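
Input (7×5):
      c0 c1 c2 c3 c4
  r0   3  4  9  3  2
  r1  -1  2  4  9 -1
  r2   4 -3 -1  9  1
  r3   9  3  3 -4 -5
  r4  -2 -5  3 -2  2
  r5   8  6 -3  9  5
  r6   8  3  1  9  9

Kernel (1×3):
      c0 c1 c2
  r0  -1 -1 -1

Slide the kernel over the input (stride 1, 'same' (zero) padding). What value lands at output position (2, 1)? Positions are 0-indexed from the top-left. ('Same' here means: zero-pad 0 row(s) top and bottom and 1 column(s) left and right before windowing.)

The receptive field on the zero-padded input at this output position is [4 -3 -1]. Elementwise product with the kernel and sum: 4·-1 + -3·-1 + -1·-1.

0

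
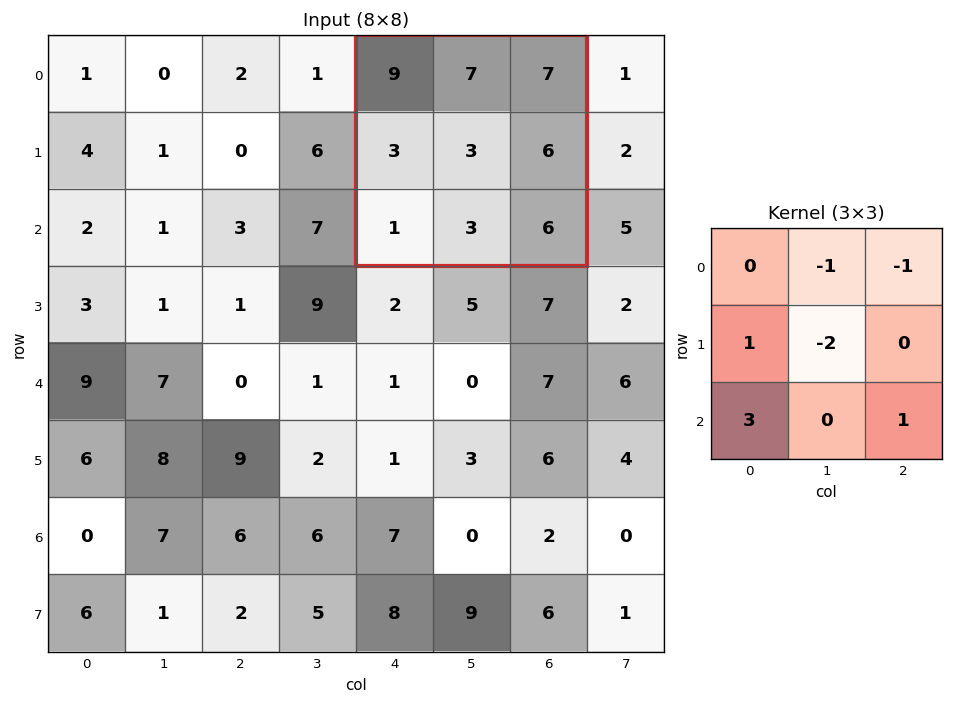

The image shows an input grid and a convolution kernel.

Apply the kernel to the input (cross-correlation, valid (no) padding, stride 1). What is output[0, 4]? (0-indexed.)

The receptive field on the input at this output position is [9 7 7 / 3 3 6 / 1 3 6]. Elementwise product with the kernel and sum: 7·-1 + 7·-1 + 3·1 + 3·-2 + 1·3 + 6·1.

-8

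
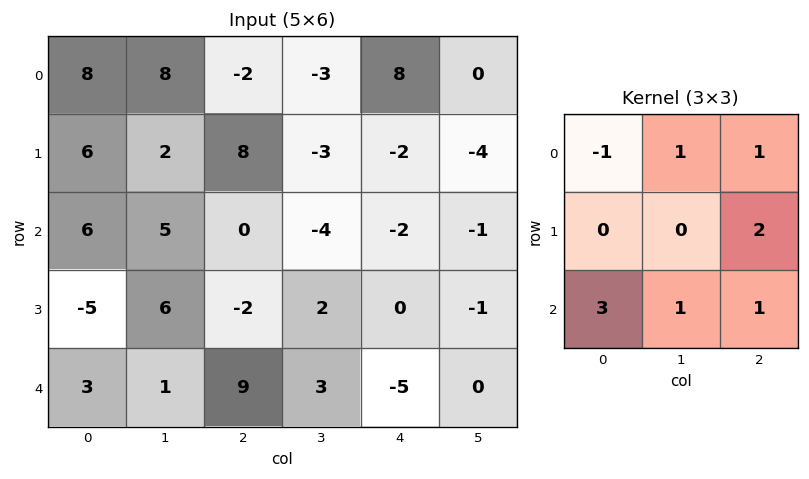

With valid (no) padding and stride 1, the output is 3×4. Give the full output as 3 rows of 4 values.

37 -8 -3 -12
-7 13 -21 0
14 10 19 3

Output[0,0]: The receptive field on the input at this output position is [8 8 -2 / 6 2 8 / 6 5 0]. Elementwise product with the kernel and sum: 8·-1 + 8·1 + -2·1 + 8·2 + 6·3 + 5·1 + 0·1.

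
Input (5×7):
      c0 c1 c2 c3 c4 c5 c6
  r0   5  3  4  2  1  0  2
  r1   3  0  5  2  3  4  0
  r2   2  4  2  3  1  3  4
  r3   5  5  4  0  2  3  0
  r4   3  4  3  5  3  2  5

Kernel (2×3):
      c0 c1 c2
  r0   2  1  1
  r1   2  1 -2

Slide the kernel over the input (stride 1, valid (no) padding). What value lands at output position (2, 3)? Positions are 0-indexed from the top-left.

6

The receptive field on the input at this output position is [3 1 3 / 0 2 3]. Elementwise product with the kernel and sum: 3·2 + 1·1 + 3·1 + 0·2 + 2·1 + 3·-2.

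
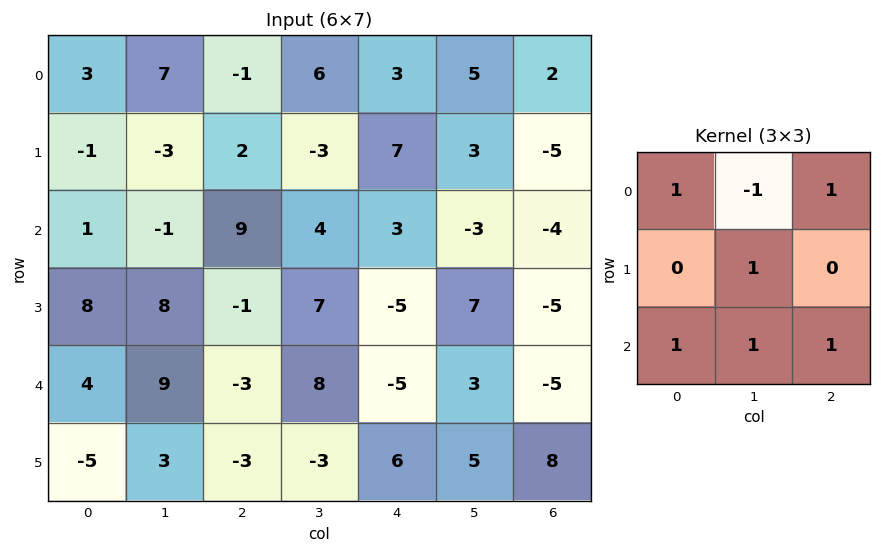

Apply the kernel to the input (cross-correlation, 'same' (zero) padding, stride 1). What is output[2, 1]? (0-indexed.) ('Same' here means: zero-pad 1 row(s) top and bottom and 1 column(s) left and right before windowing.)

18

The receptive field on the zero-padded input at this output position is [-1 -3 2 / 1 -1 9 / 8 8 -1]. Elementwise product with the kernel and sum: -1·1 + -3·-1 + 2·1 + -1·1 + 8·1 + 8·1 + -1·1.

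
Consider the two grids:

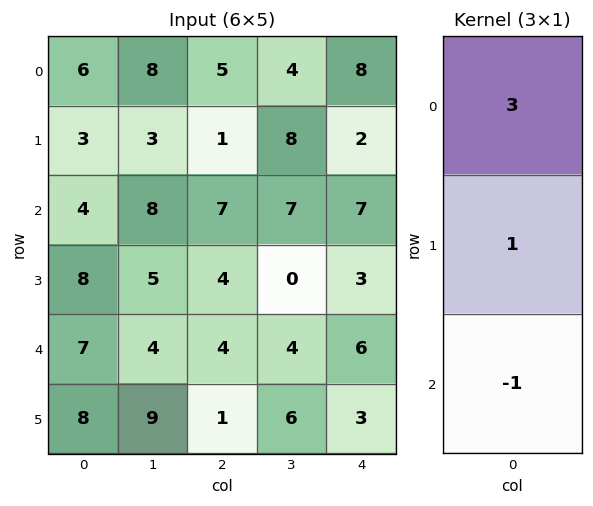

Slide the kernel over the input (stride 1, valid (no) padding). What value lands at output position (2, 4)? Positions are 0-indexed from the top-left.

The receptive field on the input at this output position is [7 / 3 / 6]. Elementwise product with the kernel and sum: 7·3 + 3·1 + 6·-1.

18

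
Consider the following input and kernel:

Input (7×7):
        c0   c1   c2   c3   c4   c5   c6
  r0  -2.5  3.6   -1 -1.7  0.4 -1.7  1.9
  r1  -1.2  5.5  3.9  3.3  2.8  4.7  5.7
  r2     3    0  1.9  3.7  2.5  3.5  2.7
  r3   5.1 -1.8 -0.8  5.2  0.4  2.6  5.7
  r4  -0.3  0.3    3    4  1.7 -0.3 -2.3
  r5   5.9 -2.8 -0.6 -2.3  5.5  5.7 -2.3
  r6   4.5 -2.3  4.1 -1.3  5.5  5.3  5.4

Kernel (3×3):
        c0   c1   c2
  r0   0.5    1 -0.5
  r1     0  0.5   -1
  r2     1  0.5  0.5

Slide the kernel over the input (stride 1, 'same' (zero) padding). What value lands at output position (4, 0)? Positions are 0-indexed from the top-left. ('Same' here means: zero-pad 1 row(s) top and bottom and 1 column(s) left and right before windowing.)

7.1

The receptive field on the zero-padded input at this output position is [0 5.1 -1.8 / 0 -0.3 0.3 / 0 5.9 -2.8]. Elementwise product with the kernel and sum: 0·0.5 + 5.1·1 + -1.8·-0.5 + -0.3·0.5 + 0.3·-1 + 0·1 + 5.9·0.5 + -2.8·0.5.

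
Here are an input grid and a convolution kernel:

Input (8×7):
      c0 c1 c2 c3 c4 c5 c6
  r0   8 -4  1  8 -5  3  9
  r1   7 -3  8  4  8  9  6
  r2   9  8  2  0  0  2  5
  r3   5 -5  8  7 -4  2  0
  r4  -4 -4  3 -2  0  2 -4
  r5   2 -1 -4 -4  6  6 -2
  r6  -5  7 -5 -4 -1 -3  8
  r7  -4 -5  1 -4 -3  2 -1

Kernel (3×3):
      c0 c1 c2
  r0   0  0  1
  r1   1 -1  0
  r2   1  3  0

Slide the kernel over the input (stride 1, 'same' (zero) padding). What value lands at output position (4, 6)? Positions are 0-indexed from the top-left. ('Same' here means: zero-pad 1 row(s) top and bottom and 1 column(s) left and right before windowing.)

6

The receptive field on the zero-padded input at this output position is [2 0 0 / 2 -4 0 / 6 -2 0]. Elementwise product with the kernel and sum: 0·1 + 2·1 + -4·-1 + 6·1 + -2·3.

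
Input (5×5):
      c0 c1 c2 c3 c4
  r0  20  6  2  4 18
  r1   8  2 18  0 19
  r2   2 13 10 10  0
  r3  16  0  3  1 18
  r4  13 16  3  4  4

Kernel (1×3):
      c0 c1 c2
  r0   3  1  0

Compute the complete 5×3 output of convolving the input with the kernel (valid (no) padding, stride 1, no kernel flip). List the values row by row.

66 20 10
26 24 54
19 49 40
48 3 10
55 51 13

Output[0,0]: The receptive field on the input at this output position is [20 6 2]. Elementwise product with the kernel and sum: 20·3 + 6·1.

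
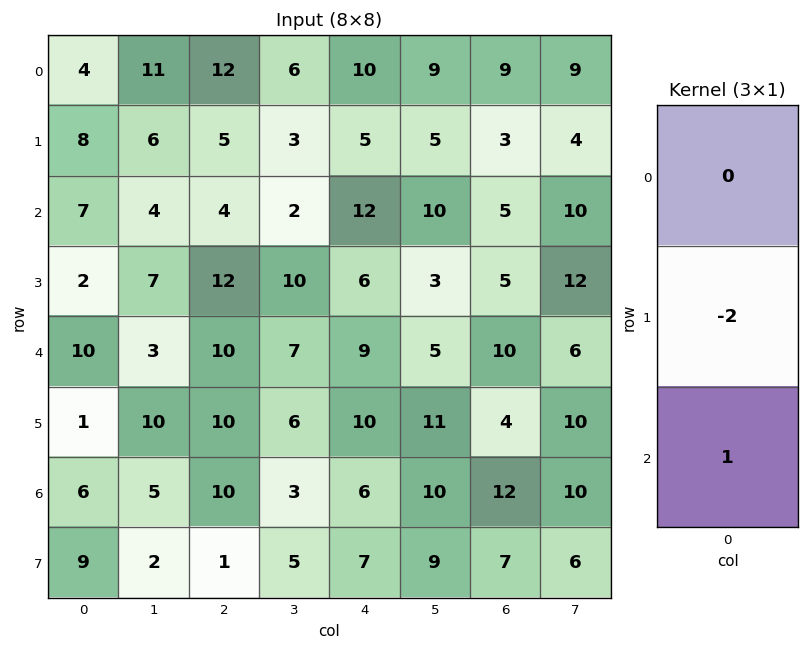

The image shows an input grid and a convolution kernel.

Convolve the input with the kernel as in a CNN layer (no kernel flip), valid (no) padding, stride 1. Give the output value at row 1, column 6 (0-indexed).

-5

The receptive field on the input at this output position is [3 / 5 / 5]. Elementwise product with the kernel and sum: 5·-2 + 5·1.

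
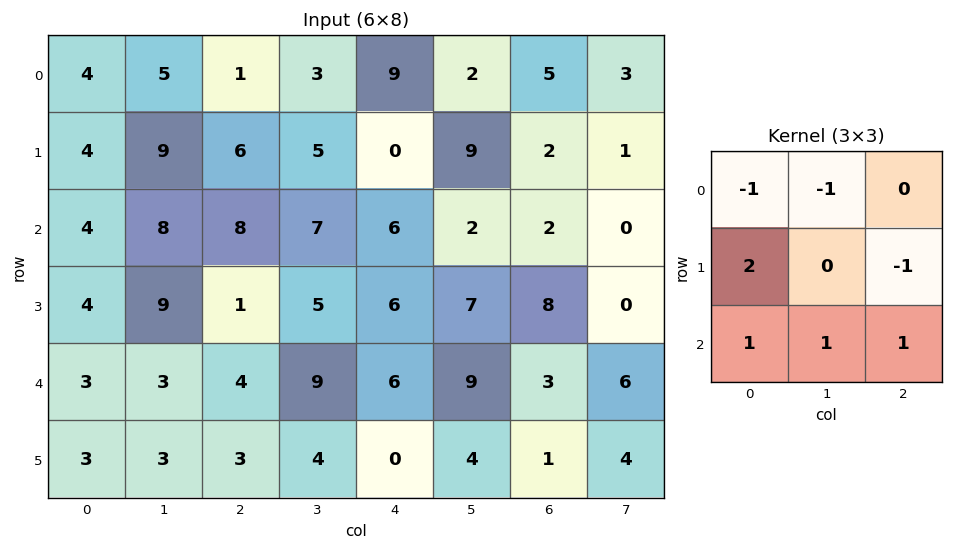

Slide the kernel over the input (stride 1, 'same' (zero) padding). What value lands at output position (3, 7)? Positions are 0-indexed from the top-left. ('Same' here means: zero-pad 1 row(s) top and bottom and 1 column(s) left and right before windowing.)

The receptive field on the zero-padded input at this output position is [2 0 0 / 8 0 0 / 3 6 0]. Elementwise product with the kernel and sum: 2·-1 + 0·-1 + 8·2 + 0·-1 + 3·1 + 6·1 + 0·1.

23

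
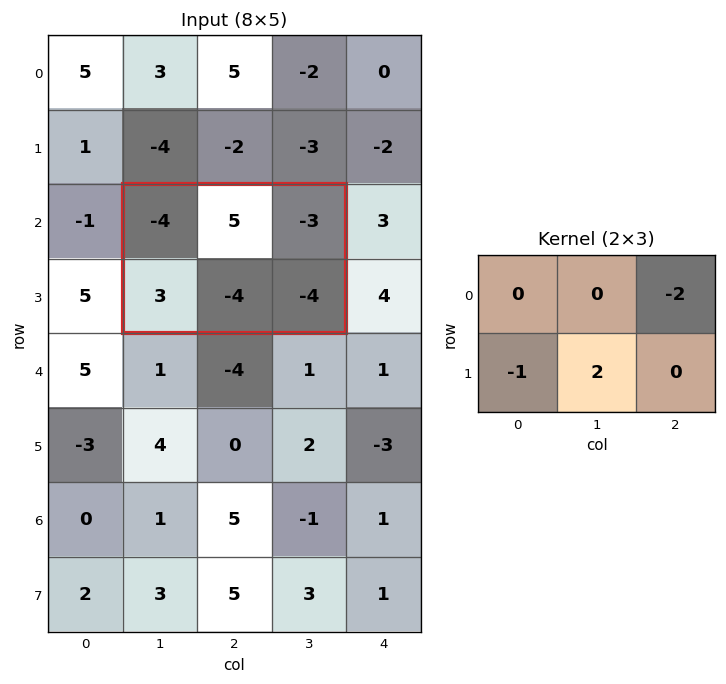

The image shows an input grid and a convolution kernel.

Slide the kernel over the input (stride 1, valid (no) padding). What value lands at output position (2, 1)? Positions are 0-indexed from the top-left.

-5

The receptive field on the input at this output position is [-4 5 -3 / 3 -4 -4]. Elementwise product with the kernel and sum: -3·-2 + 3·-1 + -4·2.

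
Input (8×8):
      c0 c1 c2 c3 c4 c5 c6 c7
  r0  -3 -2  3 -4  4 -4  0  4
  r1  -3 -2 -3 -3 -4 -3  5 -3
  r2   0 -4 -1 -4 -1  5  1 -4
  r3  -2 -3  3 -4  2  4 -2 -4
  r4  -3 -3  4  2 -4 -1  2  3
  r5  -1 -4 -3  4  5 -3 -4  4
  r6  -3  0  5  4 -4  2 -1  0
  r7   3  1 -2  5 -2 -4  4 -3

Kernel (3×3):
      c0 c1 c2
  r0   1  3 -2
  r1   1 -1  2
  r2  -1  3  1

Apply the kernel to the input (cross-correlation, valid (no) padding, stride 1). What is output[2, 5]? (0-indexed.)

The receptive field on the input at this output position is [5 1 -4 / 4 -2 -4 / -1 2 3]. Elementwise product with the kernel and sum: 5·1 + 1·3 + -4·-2 + 4·1 + -2·-1 + -4·2 + -1·-1 + 2·3 + 3·1.

24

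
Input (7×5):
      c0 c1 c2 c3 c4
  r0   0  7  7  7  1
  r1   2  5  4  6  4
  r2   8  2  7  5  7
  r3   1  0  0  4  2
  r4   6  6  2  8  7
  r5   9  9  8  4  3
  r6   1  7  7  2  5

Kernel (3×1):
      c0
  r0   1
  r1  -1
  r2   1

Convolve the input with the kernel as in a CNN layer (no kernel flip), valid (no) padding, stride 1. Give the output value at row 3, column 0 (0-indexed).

The receptive field on the input at this output position is [1 / 6 / 9]. Elementwise product with the kernel and sum: 1·1 + 6·-1 + 9·1.

4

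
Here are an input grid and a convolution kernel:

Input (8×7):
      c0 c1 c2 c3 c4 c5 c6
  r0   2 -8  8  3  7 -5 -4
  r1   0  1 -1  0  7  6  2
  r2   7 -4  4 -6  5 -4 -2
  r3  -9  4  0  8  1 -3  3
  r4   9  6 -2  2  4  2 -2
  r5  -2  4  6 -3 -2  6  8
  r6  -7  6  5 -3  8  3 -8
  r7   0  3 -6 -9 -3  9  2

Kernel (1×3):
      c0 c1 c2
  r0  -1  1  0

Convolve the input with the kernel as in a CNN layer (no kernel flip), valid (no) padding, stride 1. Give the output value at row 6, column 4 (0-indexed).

-5

The receptive field on the input at this output position is [8 3 -8]. Elementwise product with the kernel and sum: 8·-1 + 3·1.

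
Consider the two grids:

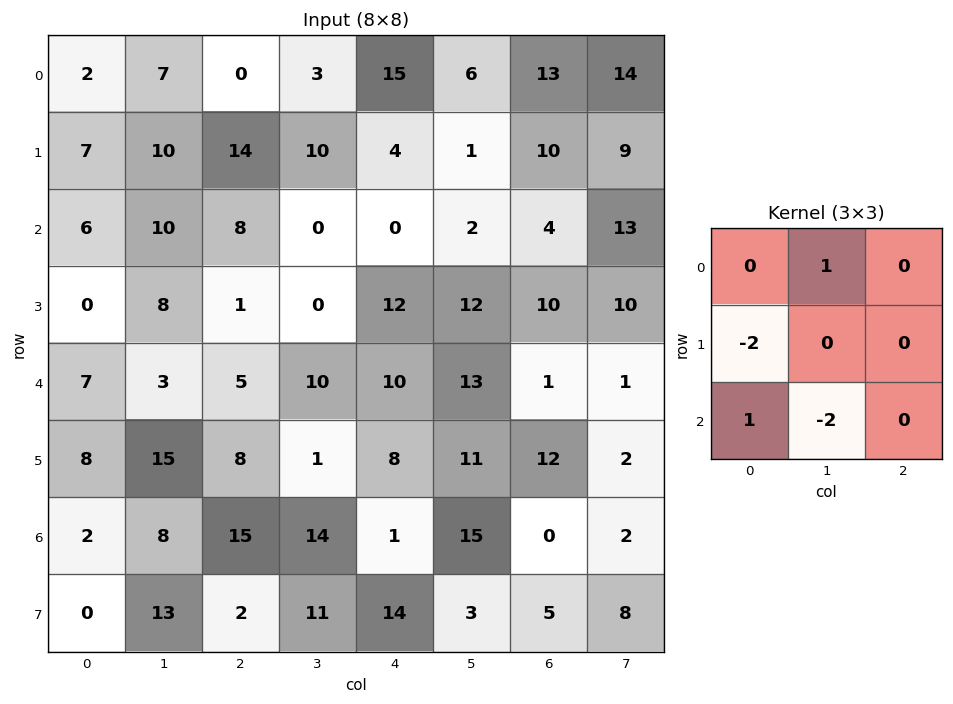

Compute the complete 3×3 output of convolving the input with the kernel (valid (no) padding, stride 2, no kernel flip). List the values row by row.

-21 -17 -6
11 -17 -38
-27 -19 -32

Output[0,0]: The receptive field on the input at this output position is [2 7 0 / 7 10 14 / 6 10 8]. Elementwise product with the kernel and sum: 7·1 + 7·-2 + 6·1 + 10·-2.
Output[0,1]: The receptive field on the input at this output position is [0 3 15 / 14 10 4 / 8 0 0]. Elementwise product with the kernel and sum: 3·1 + 14·-2 + 8·1 + 0·-2.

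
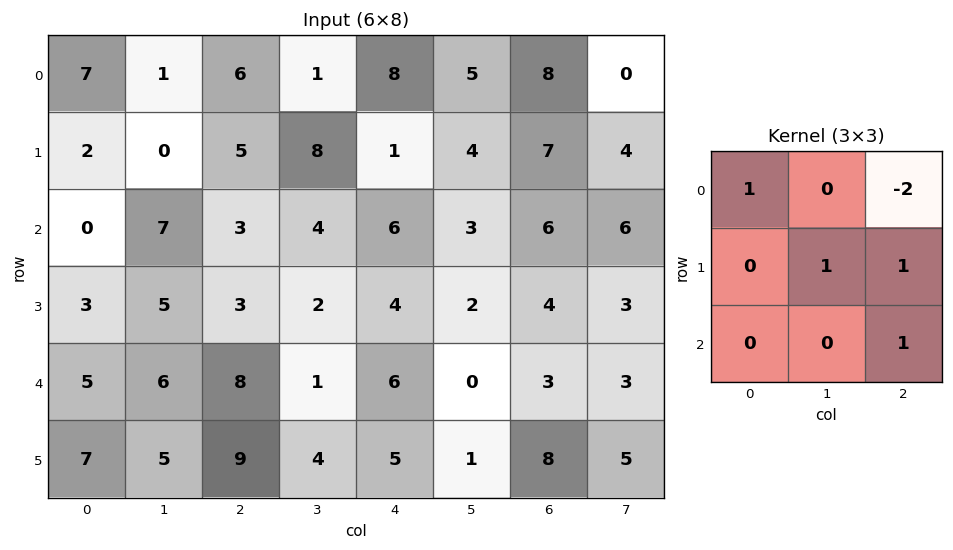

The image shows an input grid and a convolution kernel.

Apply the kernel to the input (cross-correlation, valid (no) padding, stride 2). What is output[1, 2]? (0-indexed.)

3

The receptive field on the input at this output position is [6 3 6 / 4 2 4 / 6 0 3]. Elementwise product with the kernel and sum: 6·1 + 6·-2 + 2·1 + 4·1 + 3·1.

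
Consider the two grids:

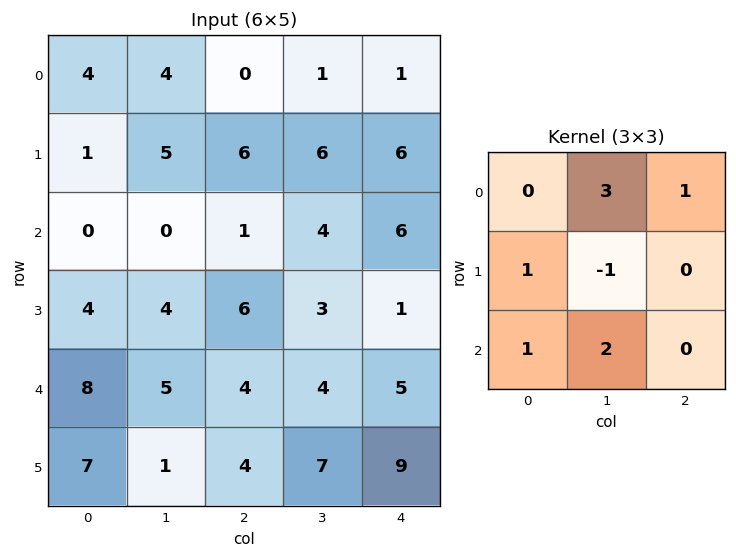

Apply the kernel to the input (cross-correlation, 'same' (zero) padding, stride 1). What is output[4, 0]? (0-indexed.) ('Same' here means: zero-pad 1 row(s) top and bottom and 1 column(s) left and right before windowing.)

22

The receptive field on the zero-padded input at this output position is [0 4 4 / 0 8 5 / 0 7 1]. Elementwise product with the kernel and sum: 4·3 + 4·1 + 0·1 + 8·-1 + 0·1 + 7·2.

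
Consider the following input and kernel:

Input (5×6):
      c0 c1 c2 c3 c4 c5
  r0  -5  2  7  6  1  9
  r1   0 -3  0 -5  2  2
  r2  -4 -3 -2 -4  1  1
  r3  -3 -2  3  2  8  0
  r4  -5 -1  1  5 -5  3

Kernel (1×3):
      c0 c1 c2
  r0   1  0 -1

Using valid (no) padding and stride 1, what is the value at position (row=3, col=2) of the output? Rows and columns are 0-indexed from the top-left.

The receptive field on the input at this output position is [3 2 8]. Elementwise product with the kernel and sum: 3·1 + 8·-1.

-5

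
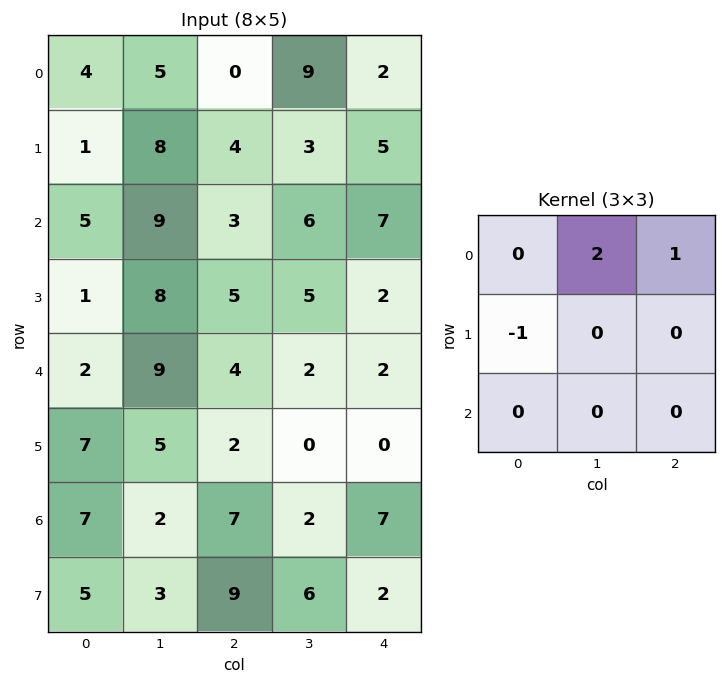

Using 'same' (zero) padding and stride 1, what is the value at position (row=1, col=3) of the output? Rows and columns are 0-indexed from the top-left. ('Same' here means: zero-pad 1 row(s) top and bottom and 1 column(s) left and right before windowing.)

16

The receptive field on the zero-padded input at this output position is [0 9 2 / 4 3 5 / 3 6 7]. Elementwise product with the kernel and sum: 9·2 + 2·1 + 4·-1.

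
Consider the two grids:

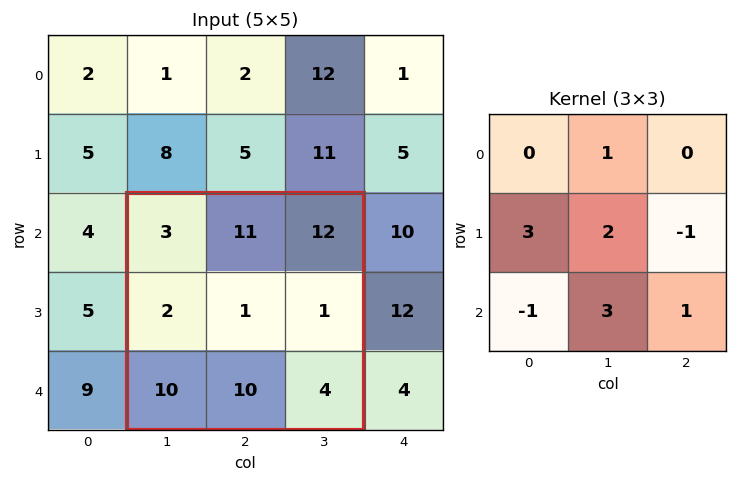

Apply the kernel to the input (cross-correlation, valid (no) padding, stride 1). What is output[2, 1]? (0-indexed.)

The receptive field on the input at this output position is [3 11 12 / 2 1 1 / 10 10 4]. Elementwise product with the kernel and sum: 11·1 + 2·3 + 1·2 + 1·-1 + 10·-1 + 10·3 + 4·1.

42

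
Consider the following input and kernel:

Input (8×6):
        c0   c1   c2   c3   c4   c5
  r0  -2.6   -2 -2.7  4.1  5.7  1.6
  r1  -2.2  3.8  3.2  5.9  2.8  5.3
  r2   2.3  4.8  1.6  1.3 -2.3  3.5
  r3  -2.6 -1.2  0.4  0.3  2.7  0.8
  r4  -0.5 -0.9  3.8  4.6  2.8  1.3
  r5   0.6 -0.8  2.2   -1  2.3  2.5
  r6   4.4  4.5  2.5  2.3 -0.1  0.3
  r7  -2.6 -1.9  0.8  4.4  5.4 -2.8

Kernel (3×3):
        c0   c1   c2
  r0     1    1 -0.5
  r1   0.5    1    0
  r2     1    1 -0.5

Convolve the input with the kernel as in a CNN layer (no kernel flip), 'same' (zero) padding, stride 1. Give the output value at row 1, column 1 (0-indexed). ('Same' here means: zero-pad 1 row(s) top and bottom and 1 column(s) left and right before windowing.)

5.75

The receptive field on the zero-padded input at this output position is [-2.6 -2 -2.7 / -2.2 3.8 3.2 / 2.3 4.8 1.6]. Elementwise product with the kernel and sum: -2.6·1 + -2·1 + -2.7·-0.5 + -2.2·0.5 + 3.8·1 + 2.3·1 + 4.8·1 + 1.6·-0.5.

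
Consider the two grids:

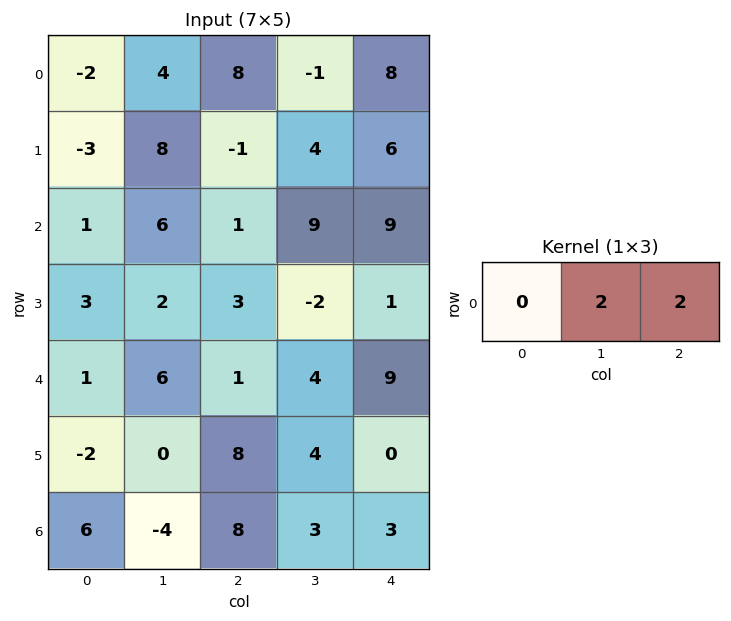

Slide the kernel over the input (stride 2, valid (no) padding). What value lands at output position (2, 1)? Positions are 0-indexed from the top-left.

The receptive field on the input at this output position is [1 4 9]. Elementwise product with the kernel and sum: 4·2 + 9·2.

26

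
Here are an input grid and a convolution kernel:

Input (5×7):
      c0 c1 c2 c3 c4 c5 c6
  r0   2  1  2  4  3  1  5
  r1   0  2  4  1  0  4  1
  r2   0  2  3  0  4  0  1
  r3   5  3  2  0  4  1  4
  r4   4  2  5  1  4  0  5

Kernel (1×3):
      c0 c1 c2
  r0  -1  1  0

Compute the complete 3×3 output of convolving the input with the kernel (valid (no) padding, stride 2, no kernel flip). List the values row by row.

-1 2 -2
2 -3 -4
-2 -4 -4

Output[0,0]: The receptive field on the input at this output position is [2 1 2]. Elementwise product with the kernel and sum: 2·-1 + 1·1.
Output[0,1]: The receptive field on the input at this output position is [2 4 3]. Elementwise product with the kernel and sum: 2·-1 + 4·1.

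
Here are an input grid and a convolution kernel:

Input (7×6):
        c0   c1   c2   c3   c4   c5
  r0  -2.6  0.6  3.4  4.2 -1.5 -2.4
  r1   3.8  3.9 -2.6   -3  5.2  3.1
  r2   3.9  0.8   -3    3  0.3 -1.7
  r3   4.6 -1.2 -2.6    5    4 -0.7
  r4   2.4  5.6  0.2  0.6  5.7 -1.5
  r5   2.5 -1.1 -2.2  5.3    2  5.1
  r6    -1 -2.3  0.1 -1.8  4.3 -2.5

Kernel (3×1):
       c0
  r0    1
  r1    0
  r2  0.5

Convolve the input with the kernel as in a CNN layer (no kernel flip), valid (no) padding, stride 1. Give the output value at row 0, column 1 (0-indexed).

1

The receptive field on the input at this output position is [0.6 / 3.9 / 0.8]. Elementwise product with the kernel and sum: 0.6·1 + 0.8·0.5.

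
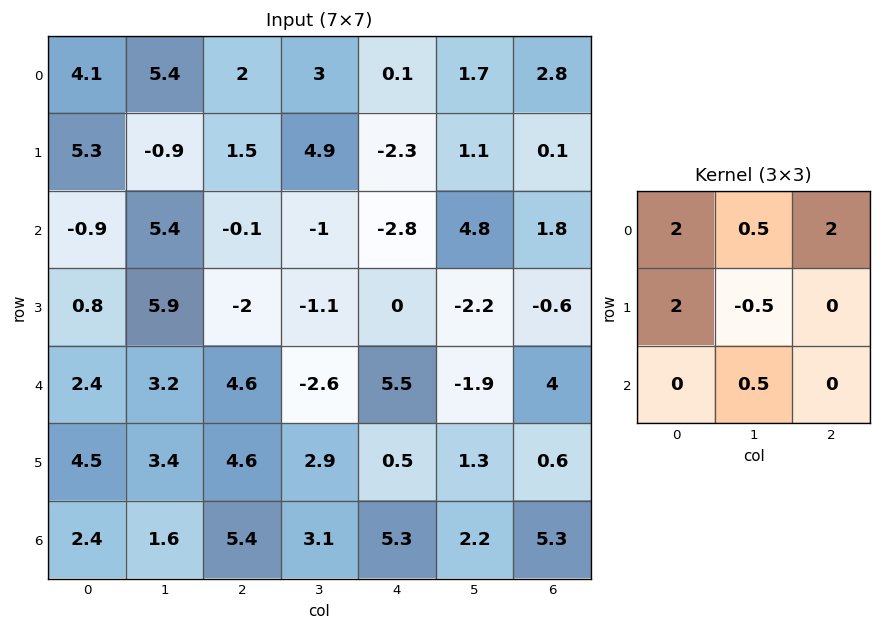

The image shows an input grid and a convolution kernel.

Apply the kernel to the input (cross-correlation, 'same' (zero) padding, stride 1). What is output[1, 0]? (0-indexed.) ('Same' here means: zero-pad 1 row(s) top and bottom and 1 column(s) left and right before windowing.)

9.75

The receptive field on the zero-padded input at this output position is [0 4.1 5.4 / 0 5.3 -0.9 / 0 -0.9 5.4]. Elementwise product with the kernel and sum: 0·2 + 4.1·0.5 + 5.4·2 + 0·2 + 5.3·-0.5 + -0.9·0.5.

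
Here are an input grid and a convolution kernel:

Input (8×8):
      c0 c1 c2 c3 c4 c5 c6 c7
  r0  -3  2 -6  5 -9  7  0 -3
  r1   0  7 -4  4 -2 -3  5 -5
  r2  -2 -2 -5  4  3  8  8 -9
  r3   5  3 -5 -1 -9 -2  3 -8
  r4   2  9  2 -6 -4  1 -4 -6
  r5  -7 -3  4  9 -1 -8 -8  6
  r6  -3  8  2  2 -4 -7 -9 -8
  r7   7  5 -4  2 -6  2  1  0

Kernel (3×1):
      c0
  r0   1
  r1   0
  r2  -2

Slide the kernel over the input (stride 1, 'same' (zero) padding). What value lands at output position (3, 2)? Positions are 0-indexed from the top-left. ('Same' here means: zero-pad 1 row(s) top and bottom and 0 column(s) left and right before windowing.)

The receptive field on the zero-padded input at this output position is [-5 / -5 / 2]. Elementwise product with the kernel and sum: -5·1 + 2·-2.

-9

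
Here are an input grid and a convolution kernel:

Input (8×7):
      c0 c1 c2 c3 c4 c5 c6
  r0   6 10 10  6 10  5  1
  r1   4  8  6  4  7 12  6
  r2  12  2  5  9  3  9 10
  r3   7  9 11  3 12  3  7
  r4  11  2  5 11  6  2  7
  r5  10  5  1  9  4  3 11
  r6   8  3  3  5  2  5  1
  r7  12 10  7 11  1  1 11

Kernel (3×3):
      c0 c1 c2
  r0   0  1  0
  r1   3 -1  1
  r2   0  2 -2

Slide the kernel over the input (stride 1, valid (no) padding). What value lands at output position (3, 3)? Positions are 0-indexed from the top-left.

The receptive field on the input at this output position is [3 12 3 / 11 6 2 / 9 4 3]. Elementwise product with the kernel and sum: 12·1 + 11·3 + 6·-1 + 2·1 + 4·2 + 3·-2.

43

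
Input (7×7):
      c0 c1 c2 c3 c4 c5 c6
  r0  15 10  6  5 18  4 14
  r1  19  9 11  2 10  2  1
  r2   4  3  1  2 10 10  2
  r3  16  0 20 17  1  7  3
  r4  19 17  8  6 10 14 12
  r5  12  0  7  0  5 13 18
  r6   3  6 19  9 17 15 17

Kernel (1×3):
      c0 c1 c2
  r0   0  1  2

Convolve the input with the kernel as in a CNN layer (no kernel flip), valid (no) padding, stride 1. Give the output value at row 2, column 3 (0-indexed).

30

The receptive field on the input at this output position is [2 10 10]. Elementwise product with the kernel and sum: 10·1 + 10·2.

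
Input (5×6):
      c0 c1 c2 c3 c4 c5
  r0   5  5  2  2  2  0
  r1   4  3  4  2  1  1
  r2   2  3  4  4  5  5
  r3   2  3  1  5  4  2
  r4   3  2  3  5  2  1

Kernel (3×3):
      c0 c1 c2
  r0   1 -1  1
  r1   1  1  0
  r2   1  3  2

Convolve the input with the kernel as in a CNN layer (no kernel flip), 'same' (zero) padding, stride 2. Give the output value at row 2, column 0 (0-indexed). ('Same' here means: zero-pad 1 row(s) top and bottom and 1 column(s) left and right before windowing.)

The receptive field on the zero-padded input at this output position is [0 2 3 / 0 3 2 / 0 0 0]. Elementwise product with the kernel and sum: 0·1 + 2·-1 + 3·1 + 0·1 + 3·1 + 0·1 + 0·3 + 0·2.

4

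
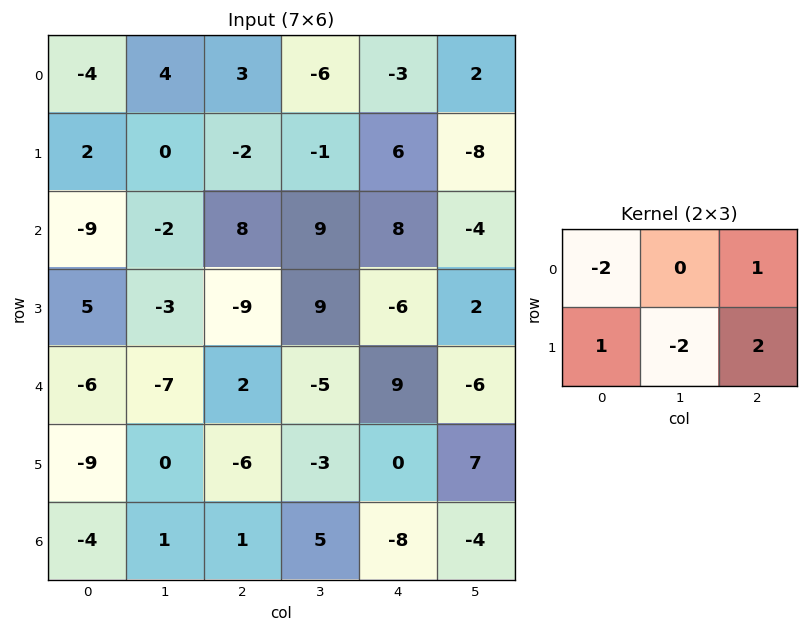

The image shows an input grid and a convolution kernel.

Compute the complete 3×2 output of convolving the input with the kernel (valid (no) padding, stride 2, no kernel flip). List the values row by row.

9 3
19 -47
-7 5

Output[0,0]: The receptive field on the input at this output position is [-4 4 3 / 2 0 -2]. Elementwise product with the kernel and sum: -4·-2 + 3·1 + 2·1 + 0·-2 + -2·2.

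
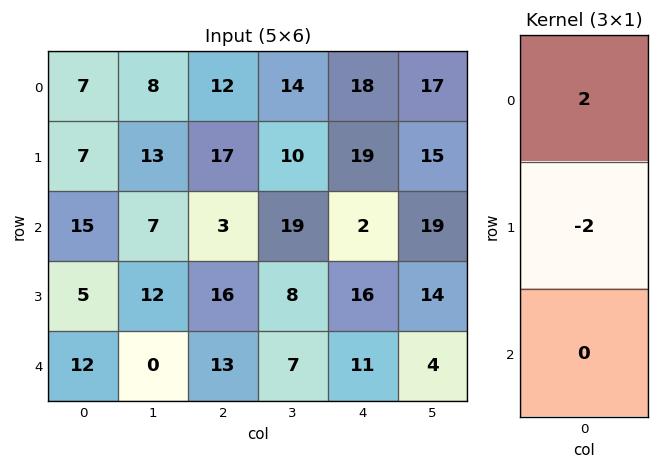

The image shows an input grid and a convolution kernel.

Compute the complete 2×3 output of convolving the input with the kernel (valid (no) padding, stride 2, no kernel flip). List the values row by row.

0 -10 -2
20 -26 -28

Output[0,0]: The receptive field on the input at this output position is [7 / 7 / 15]. Elementwise product with the kernel and sum: 7·2 + 7·-2.
Output[0,1]: The receptive field on the input at this output position is [12 / 17 / 3]. Elementwise product with the kernel and sum: 12·2 + 17·-2.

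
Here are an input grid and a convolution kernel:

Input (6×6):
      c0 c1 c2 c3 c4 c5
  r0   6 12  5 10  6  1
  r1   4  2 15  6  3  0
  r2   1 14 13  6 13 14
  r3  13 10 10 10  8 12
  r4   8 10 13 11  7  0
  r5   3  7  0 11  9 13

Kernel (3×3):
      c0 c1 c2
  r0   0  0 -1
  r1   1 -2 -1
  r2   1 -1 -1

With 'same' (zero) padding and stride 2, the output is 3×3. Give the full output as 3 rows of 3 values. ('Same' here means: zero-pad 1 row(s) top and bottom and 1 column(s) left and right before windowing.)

-30 -27 0
-41 -34 -44
-46 -41 -26

Output[0,0]: The receptive field on the zero-padded input at this output position is [0 0 0 / 0 6 12 / 0 4 2]. Elementwise product with the kernel and sum: 0·-1 + 0·1 + 6·-2 + 12·-1 + 0·1 + 4·-1 + 2·-1.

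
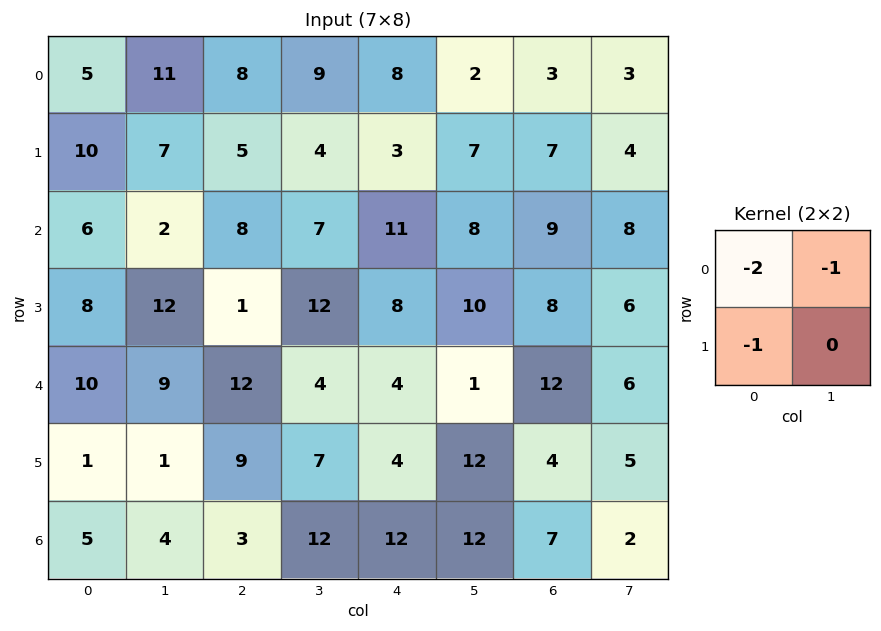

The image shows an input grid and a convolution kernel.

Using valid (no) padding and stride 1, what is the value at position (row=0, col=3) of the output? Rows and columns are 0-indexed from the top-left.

-30

The receptive field on the input at this output position is [9 8 / 4 3]. Elementwise product with the kernel and sum: 9·-2 + 8·-1 + 4·-1.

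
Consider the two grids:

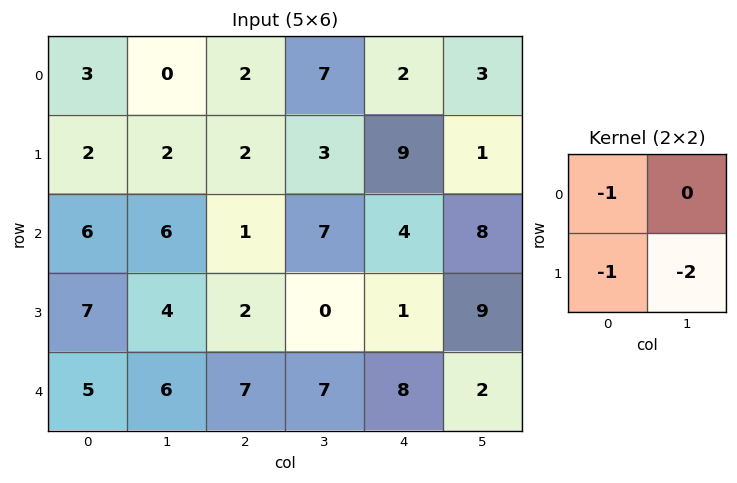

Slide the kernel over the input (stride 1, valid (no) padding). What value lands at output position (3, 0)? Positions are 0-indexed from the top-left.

-24

The receptive field on the input at this output position is [7 4 / 5 6]. Elementwise product with the kernel and sum: 7·-1 + 5·-1 + 6·-2.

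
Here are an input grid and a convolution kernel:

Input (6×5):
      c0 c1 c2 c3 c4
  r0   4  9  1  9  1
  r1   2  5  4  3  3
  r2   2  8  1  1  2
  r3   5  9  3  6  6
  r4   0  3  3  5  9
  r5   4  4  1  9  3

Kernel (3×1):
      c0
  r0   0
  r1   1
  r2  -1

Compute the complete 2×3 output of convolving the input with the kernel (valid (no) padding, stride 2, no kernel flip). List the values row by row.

0 3 1
5 0 -3

Output[0,0]: The receptive field on the input at this output position is [4 / 2 / 2]. Elementwise product with the kernel and sum: 2·1 + 2·-1.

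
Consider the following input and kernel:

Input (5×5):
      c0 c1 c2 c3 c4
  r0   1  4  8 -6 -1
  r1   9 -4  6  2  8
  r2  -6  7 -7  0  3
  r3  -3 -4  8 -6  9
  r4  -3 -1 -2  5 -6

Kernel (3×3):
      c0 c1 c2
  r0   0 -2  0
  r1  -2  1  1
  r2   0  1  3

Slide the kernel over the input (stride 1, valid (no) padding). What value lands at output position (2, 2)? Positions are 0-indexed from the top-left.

-26

The receptive field on the input at this output position is [-7 0 3 / 8 -6 9 / -2 5 -6]. Elementwise product with the kernel and sum: 0·-2 + 8·-2 + -6·1 + 9·1 + 5·1 + -6·3.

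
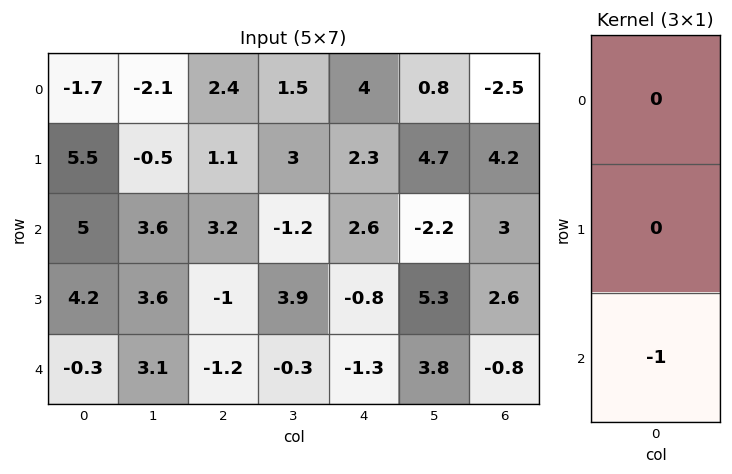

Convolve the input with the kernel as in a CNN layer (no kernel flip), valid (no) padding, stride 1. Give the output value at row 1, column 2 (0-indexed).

The receptive field on the input at this output position is [1.1 / 3.2 / -1]. Elementwise product with the kernel and sum: -1·-1.

1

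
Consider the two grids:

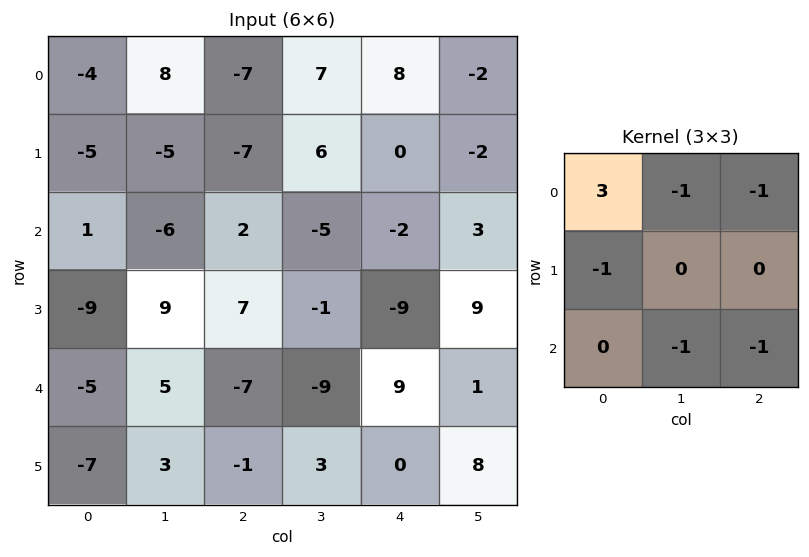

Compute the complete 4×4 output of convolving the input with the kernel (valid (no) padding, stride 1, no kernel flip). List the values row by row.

-4 32 -22 8
-20 -14 -19 25
18 -8 6 -25
-40 14 35 -2

Output[0,0]: The receptive field on the input at this output position is [-4 8 -7 / -5 -5 -7 / 1 -6 2]. Elementwise product with the kernel and sum: -4·3 + 8·-1 + -7·-1 + -5·-1 + -6·-1 + 2·-1.
Output[0,1]: The receptive field on the input at this output position is [8 -7 7 / -5 -7 6 / -6 2 -5]. Elementwise product with the kernel and sum: 8·3 + -7·-1 + 7·-1 + -5·-1 + 2·-1 + -5·-1.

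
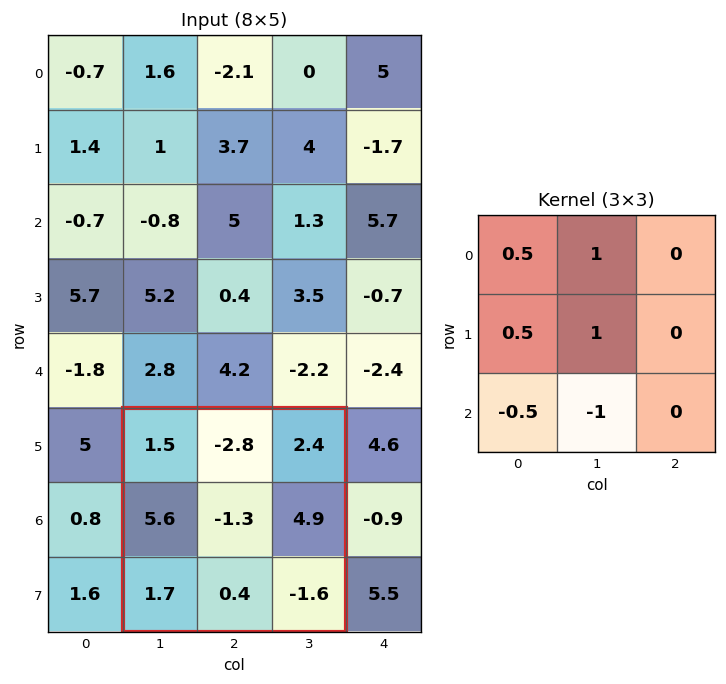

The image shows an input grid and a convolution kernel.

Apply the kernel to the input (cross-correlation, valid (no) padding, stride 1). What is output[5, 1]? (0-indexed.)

The receptive field on the input at this output position is [1.5 -2.8 2.4 / 5.6 -1.3 4.9 / 1.7 0.4 -1.6]. Elementwise product with the kernel and sum: 1.5·0.5 + -2.8·1 + 5.6·0.5 + -1.3·1 + 1.7·-0.5 + 0.4·-1.

-1.8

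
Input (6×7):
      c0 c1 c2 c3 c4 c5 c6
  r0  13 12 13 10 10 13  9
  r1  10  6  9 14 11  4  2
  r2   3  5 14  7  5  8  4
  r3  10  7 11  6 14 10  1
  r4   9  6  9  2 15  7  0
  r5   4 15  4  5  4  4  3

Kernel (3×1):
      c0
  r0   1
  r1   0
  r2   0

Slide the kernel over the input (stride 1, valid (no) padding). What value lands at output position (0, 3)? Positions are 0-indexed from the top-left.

The receptive field on the input at this output position is [10 / 14 / 7]. Elementwise product with the kernel and sum: 10·1.

10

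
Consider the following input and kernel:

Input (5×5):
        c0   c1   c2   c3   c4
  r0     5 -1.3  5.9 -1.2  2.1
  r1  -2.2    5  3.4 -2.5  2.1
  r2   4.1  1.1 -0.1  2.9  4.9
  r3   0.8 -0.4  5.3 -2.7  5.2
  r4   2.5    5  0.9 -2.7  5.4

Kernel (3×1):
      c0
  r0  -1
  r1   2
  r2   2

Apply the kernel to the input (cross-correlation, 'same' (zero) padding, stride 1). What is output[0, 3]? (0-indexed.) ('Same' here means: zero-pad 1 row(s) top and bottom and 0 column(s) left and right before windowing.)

The receptive field on the zero-padded input at this output position is [0 / -1.2 / -2.5]. Elementwise product with the kernel and sum: 0·-1 + -1.2·2 + -2.5·2.

-7.4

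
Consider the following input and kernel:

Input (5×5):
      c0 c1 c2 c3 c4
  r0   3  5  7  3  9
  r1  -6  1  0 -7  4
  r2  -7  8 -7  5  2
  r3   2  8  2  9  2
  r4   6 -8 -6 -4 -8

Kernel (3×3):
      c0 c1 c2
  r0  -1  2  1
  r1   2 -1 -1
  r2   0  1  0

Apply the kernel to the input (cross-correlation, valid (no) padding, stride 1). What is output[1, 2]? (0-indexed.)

The receptive field on the input at this output position is [0 -7 4 / -7 5 2 / 2 9 2]. Elementwise product with the kernel and sum: 0·-1 + -7·2 + 4·1 + -7·2 + 5·-1 + 2·-1 + 9·1.

-22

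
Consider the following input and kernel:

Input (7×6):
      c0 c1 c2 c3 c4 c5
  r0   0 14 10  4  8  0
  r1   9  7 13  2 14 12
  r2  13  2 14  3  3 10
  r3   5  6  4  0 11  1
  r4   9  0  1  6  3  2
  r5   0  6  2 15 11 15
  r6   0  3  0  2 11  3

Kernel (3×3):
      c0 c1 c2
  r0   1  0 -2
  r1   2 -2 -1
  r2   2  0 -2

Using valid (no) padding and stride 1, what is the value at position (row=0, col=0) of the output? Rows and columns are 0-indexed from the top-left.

The receptive field on the input at this output position is [0 14 10 / 9 7 13 / 13 2 14]. Elementwise product with the kernel and sum: 0·1 + 10·-2 + 9·2 + 7·-2 + 13·-1 + 13·2 + 14·-2.

-31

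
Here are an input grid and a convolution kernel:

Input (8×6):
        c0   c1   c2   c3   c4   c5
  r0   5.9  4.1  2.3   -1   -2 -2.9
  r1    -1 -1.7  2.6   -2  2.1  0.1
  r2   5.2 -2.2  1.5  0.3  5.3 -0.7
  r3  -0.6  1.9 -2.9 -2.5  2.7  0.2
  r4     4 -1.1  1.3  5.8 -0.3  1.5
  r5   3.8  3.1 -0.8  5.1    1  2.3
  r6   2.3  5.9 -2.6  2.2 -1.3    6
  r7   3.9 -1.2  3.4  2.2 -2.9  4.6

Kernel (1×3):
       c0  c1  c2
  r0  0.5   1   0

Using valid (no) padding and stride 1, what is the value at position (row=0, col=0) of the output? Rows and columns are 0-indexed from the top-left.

7.05

The receptive field on the input at this output position is [5.9 4.1 2.3]. Elementwise product with the kernel and sum: 5.9·0.5 + 4.1·1.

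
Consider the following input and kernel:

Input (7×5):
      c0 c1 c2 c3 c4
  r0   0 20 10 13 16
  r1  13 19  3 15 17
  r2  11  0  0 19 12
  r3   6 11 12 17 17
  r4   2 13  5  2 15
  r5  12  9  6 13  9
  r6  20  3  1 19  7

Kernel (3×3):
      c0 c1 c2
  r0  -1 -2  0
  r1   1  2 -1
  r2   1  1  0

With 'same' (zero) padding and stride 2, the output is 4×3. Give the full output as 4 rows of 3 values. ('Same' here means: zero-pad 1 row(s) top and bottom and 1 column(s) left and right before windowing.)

-7 49 77
2 -21 28
-9 1 3
13 -35 2

Output[0,0]: The receptive field on the zero-padded input at this output position is [0 0 0 / 0 0 20 / 0 13 19]. Elementwise product with the kernel and sum: 0·-1 + 0·-2 + 0·1 + 0·2 + 20·-1 + 0·1 + 13·1.
Output[0,1]: The receptive field on the zero-padded input at this output position is [0 0 0 / 20 10 13 / 19 3 15]. Elementwise product with the kernel and sum: 0·-1 + 0·-2 + 20·1 + 10·2 + 13·-1 + 19·1 + 3·1.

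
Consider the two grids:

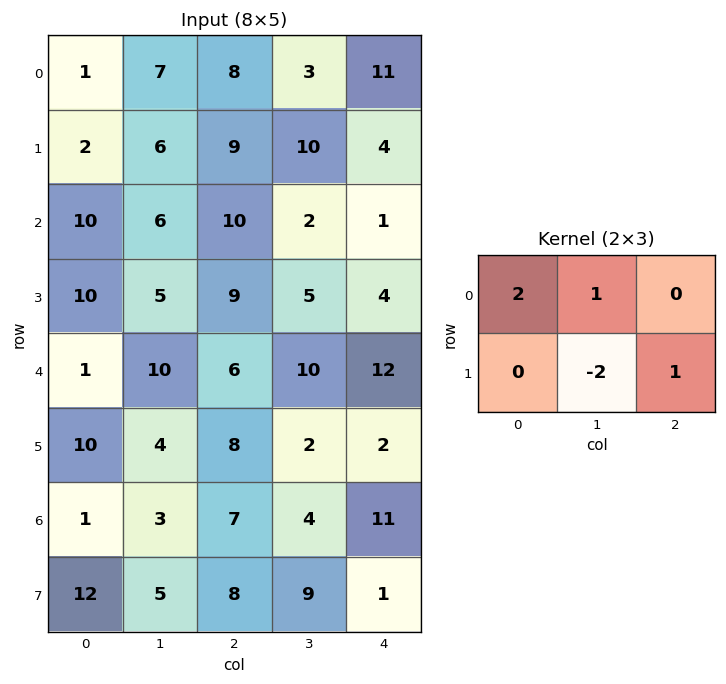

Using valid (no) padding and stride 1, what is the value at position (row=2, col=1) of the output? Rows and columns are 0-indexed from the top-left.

The receptive field on the input at this output position is [6 10 2 / 5 9 5]. Elementwise product with the kernel and sum: 6·2 + 10·1 + 9·-2 + 5·1.

9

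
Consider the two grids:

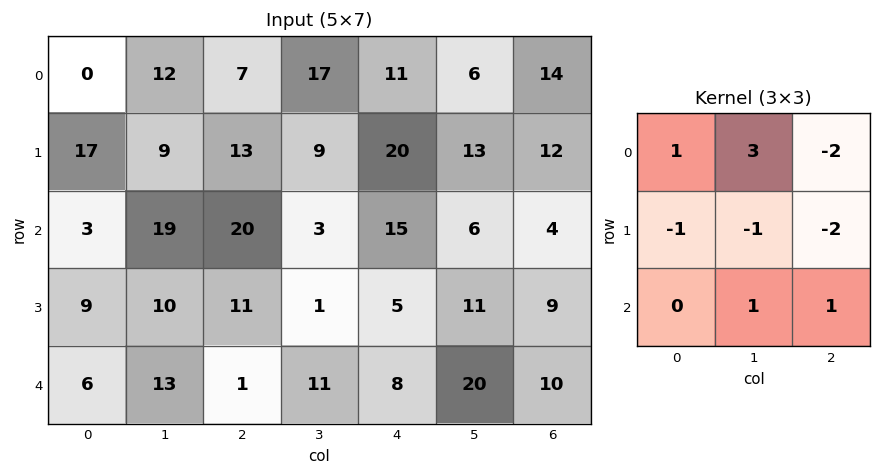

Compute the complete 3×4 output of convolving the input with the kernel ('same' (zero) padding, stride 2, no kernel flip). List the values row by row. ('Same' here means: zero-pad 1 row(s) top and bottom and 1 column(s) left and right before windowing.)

2 -31 -7 -8
11 -3 29 48
-25 5 -65 8

Output[0,0]: The receptive field on the zero-padded input at this output position is [0 0 0 / 0 0 12 / 0 17 9]. Elementwise product with the kernel and sum: 0·1 + 0·3 + 0·-2 + 0·-1 + 0·-1 + 12·-2 + 17·1 + 9·1.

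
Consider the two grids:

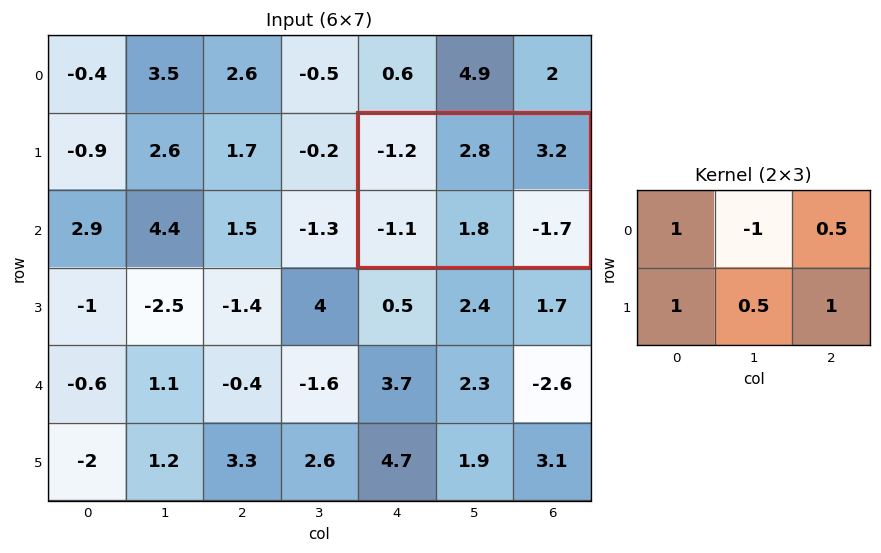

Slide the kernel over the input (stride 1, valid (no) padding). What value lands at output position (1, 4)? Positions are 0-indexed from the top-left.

The receptive field on the input at this output position is [-1.2 2.8 3.2 / -1.1 1.8 -1.7]. Elementwise product with the kernel and sum: -1.2·1 + 2.8·-1 + 3.2·0.5 + -1.1·1 + 1.8·0.5 + -1.7·1.

-4.3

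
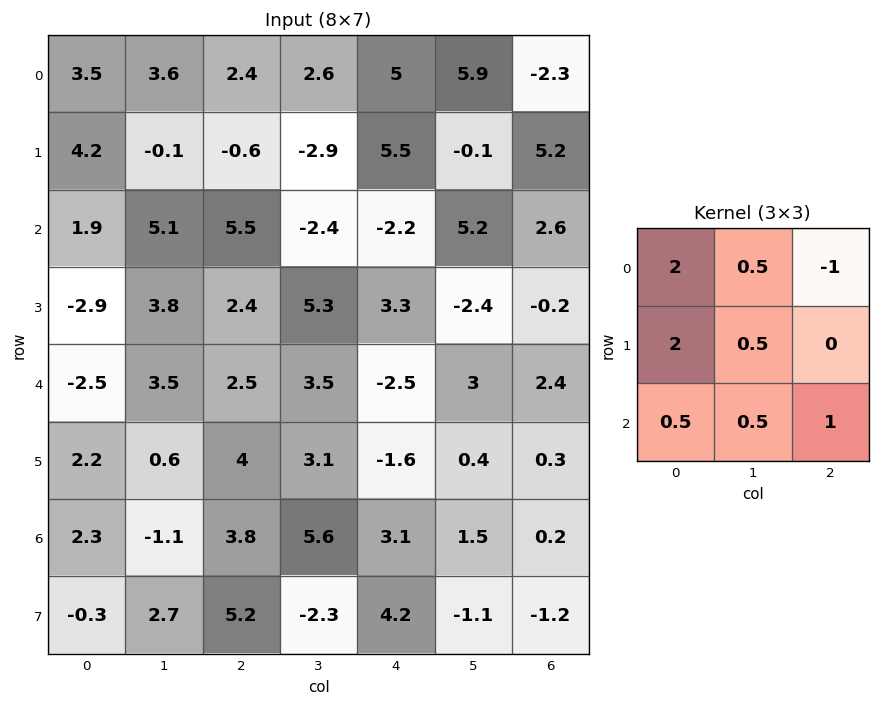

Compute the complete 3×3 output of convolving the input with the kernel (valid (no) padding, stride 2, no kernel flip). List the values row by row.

23.75 -2.2 30.3
-0.05 19.95 3.65
3.35 26.6 -6.4

Output[0,0]: The receptive field on the input at this output position is [3.5 3.6 2.4 / 4.2 -0.1 -0.6 / 1.9 5.1 5.5]. Elementwise product with the kernel and sum: 3.5·2 + 3.6·0.5 + 2.4·-1 + 4.2·2 + -0.1·0.5 + 1.9·0.5 + 5.1·0.5 + 5.5·1.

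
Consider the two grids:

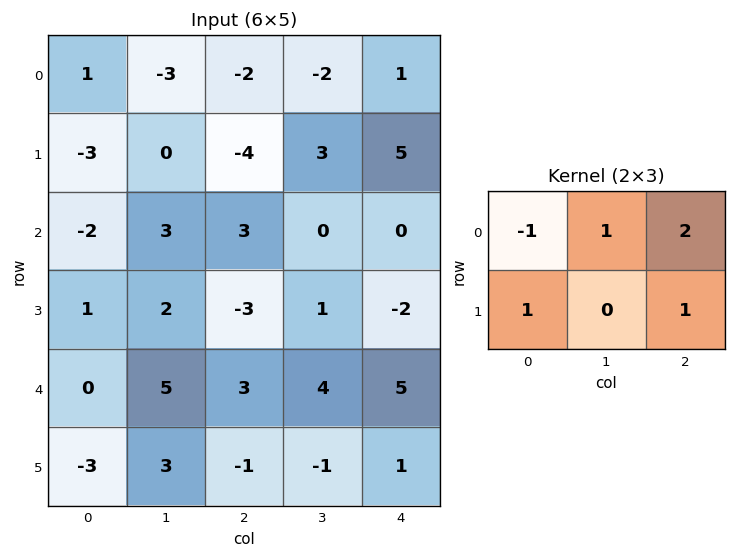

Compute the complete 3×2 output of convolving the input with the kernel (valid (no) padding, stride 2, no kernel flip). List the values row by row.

-15 3
9 -8
7 11

Output[0,0]: The receptive field on the input at this output position is [1 -3 -2 / -3 0 -4]. Elementwise product with the kernel and sum: 1·-1 + -3·1 + -2·2 + -3·1 + -4·1.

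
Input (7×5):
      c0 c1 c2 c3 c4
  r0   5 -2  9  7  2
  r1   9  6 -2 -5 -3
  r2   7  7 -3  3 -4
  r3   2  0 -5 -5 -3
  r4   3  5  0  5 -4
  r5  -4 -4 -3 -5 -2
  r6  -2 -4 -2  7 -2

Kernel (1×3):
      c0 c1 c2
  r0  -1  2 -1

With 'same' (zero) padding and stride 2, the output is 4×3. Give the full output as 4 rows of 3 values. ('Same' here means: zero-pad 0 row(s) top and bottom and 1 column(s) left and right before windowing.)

Output[0,0]: The receptive field on the zero-padded input at this output position is [0 5 -2]. Elementwise product with the kernel and sum: 0·-1 + 5·2 + -2·-1.
Output[0,1]: The receptive field on the zero-padded input at this output position is [-2 9 7]. Elementwise product with the kernel and sum: -2·-1 + 9·2 + 7·-1.

12 13 -3
7 -16 -11
1 -10 -13
0 -7 -11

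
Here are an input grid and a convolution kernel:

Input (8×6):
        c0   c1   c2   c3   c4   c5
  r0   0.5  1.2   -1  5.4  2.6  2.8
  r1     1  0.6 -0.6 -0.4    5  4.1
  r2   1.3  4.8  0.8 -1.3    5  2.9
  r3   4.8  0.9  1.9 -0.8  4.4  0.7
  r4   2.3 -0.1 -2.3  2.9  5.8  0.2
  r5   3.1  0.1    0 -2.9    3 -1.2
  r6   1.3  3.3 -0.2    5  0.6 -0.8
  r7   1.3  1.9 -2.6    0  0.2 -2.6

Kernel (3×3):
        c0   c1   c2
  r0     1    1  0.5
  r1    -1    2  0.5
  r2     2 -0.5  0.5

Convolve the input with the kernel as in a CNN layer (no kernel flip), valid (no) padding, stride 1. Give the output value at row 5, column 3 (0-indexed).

-6.1

The receptive field on the input at this output position is [-2.9 3 -1.2 / 5 0.6 -0.8 / 0 0.2 -2.6]. Elementwise product with the kernel and sum: -2.9·1 + 3·1 + -1.2·0.5 + 5·-1 + 0.6·2 + -0.8·0.5 + 0·2 + 0.2·-0.5 + -2.6·0.5.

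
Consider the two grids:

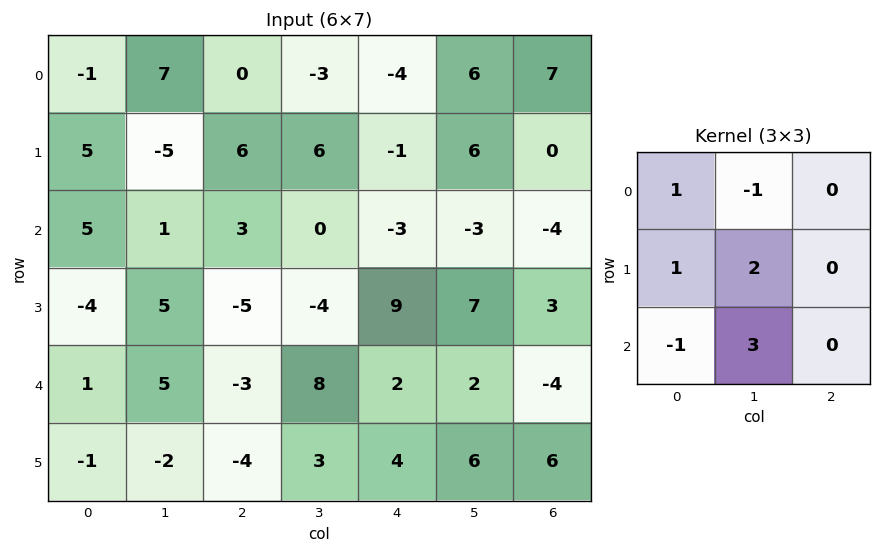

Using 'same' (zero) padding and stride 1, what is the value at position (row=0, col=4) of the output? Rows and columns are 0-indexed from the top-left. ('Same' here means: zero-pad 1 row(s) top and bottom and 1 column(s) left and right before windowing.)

The receptive field on the zero-padded input at this output position is [0 0 0 / -3 -4 6 / 6 -1 6]. Elementwise product with the kernel and sum: 0·1 + 0·-1 + -3·1 + -4·2 + 6·-1 + -1·3.

-20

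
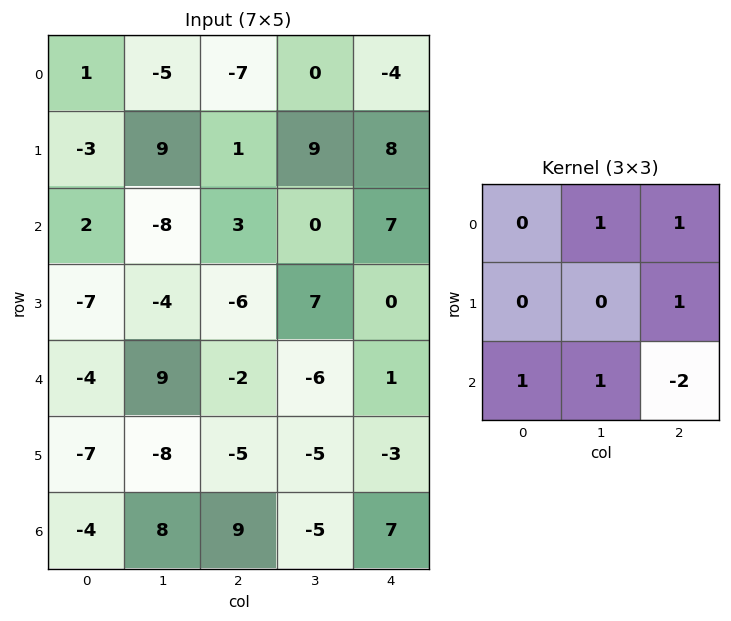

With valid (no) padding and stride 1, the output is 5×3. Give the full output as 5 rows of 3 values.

-23 -3 -7
14 -14 25
-2 29 -3
-17 -8 4
-12 14 -18

Output[0,0]: The receptive field on the input at this output position is [1 -5 -7 / -3 9 1 / 2 -8 3]. Elementwise product with the kernel and sum: -5·1 + -7·1 + 1·1 + 2·1 + -8·1 + 3·-2.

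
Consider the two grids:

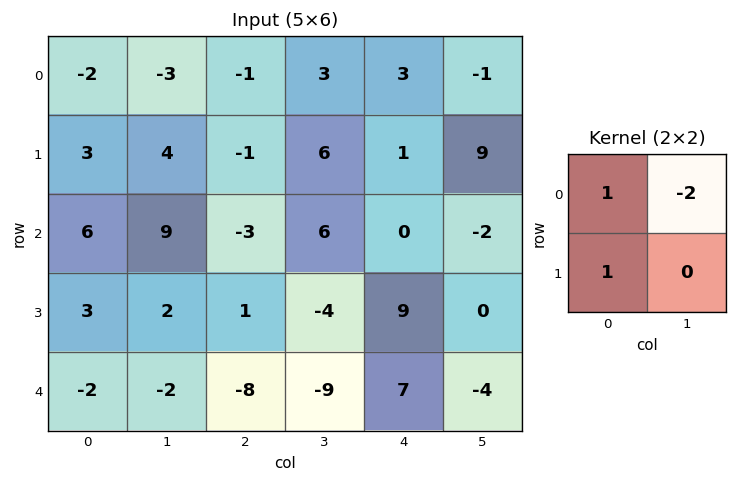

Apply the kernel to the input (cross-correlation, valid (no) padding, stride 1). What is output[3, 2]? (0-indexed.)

1

The receptive field on the input at this output position is [1 -4 / -8 -9]. Elementwise product with the kernel and sum: 1·1 + -4·-2 + -8·1.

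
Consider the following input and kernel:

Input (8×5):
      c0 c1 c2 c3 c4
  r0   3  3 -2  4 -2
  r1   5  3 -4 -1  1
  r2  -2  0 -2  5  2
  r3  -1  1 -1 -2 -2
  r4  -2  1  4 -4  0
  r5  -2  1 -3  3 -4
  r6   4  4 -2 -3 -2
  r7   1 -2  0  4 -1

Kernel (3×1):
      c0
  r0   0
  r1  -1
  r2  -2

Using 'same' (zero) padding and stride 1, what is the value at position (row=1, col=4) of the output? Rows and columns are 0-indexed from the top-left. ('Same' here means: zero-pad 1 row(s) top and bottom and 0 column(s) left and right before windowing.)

-5

The receptive field on the zero-padded input at this output position is [-2 / 1 / 2]. Elementwise product with the kernel and sum: 1·-1 + 2·-2.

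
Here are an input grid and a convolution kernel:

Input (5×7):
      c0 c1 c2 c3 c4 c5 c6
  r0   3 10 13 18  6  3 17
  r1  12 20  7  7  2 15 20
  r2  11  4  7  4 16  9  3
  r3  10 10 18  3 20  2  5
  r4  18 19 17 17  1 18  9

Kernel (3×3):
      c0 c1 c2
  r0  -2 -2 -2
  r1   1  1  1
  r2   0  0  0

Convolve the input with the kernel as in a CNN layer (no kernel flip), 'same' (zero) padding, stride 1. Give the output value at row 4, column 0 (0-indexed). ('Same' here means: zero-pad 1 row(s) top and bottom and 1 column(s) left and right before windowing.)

-3

The receptive field on the zero-padded input at this output position is [0 10 10 / 0 18 19 / 0 0 0]. Elementwise product with the kernel and sum: 0·-2 + 10·-2 + 10·-2 + 0·1 + 18·1 + 19·1.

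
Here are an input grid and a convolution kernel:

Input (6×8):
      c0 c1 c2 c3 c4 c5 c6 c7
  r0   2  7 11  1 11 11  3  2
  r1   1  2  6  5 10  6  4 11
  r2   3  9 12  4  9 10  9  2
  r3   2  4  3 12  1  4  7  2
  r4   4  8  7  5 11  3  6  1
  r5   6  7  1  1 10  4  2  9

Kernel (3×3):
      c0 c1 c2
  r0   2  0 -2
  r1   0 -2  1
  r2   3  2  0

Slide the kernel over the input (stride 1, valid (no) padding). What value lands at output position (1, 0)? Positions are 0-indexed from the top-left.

The receptive field on the input at this output position is [1 2 6 / 3 9 12 / 2 4 3]. Elementwise product with the kernel and sum: 1·2 + 6·-2 + 9·-2 + 12·1 + 2·3 + 4·2.

-2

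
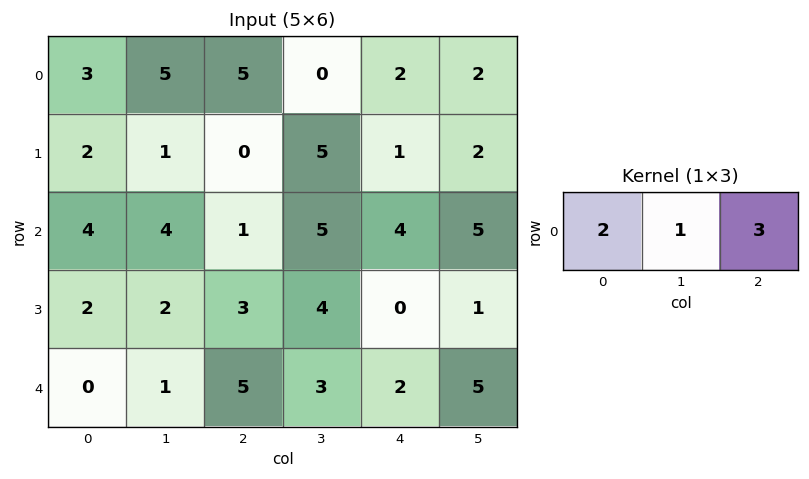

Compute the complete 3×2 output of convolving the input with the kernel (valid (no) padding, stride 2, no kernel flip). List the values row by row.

Output[0,0]: The receptive field on the input at this output position is [3 5 5]. Elementwise product with the kernel and sum: 3·2 + 5·1 + 5·3.
Output[0,1]: The receptive field on the input at this output position is [5 0 2]. Elementwise product with the kernel and sum: 5·2 + 0·1 + 2·3.

26 16
15 19
16 19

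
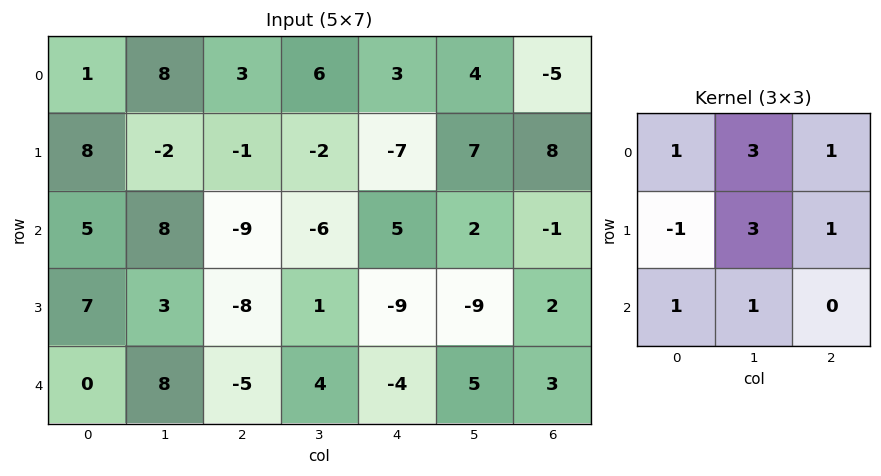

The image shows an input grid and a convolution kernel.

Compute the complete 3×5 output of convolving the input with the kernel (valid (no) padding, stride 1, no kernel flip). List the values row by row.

Output[0,0]: The receptive field on the input at this output position is [1 8 3 / 8 -2 -1 / 5 8 -9]. Elementwise product with the kernel and sum: 1·1 + 8·3 + 3·1 + 8·-1 + -2·3 + -1·1 + 5·1 + 8·1.

26 19 -3 6 53
21 -53 -25 -1 4
22 -48 -21 -26 -5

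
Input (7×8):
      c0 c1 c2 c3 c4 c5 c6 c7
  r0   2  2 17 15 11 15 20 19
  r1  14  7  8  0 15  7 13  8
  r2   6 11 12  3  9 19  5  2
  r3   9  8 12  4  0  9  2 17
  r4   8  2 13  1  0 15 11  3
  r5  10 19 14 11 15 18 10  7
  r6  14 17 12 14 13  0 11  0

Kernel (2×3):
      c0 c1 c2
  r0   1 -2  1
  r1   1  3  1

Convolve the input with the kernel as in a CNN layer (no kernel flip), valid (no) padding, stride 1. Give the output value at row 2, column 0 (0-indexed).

41

The receptive field on the input at this output position is [6 11 12 / 9 8 12]. Elementwise product with the kernel and sum: 6·1 + 11·-2 + 12·1 + 9·1 + 8·3 + 12·1.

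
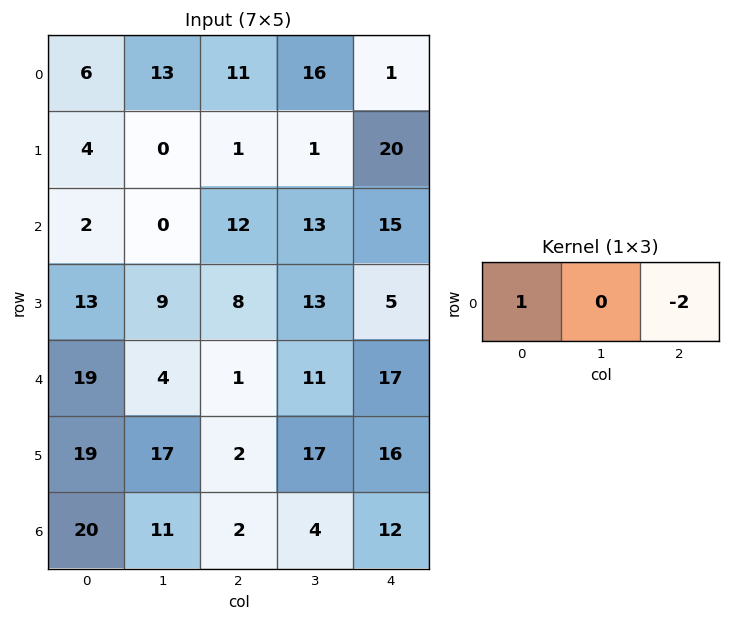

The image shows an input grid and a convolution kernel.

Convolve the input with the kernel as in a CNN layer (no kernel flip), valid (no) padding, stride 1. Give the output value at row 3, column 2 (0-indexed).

-2

The receptive field on the input at this output position is [8 13 5]. Elementwise product with the kernel and sum: 8·1 + 5·-2.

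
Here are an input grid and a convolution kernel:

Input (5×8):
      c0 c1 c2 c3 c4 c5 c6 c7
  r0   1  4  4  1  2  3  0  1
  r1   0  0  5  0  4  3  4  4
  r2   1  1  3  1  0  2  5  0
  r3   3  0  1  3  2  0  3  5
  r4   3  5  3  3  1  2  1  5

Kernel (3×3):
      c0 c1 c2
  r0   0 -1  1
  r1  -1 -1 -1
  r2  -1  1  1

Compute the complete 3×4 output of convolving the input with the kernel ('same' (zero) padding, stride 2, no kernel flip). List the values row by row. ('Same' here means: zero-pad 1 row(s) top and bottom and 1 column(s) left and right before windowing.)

Output[0,0]: The receptive field on the zero-padded input at this output position is [0 0 0 / 0 1 4 / 0 0 0]. Elementwise product with the kernel and sum: 0·-1 + 0·1 + 0·-1 + 1·-1 + 4·-1 + 0·-1 + 0·1 + 0·1.
Output[0,1]: The receptive field on the zero-padded input at this output position is [0 0 0 / 4 4 1 / 0 5 0]. Elementwise product with the kernel and sum: 0·-1 + 0·1 + 4·-1 + 4·-1 + 1·-1 + 0·-1 + 5·1 + 0·1.

-5 -4 1 1
1 -6 -5 1
-11 -9 -8 -6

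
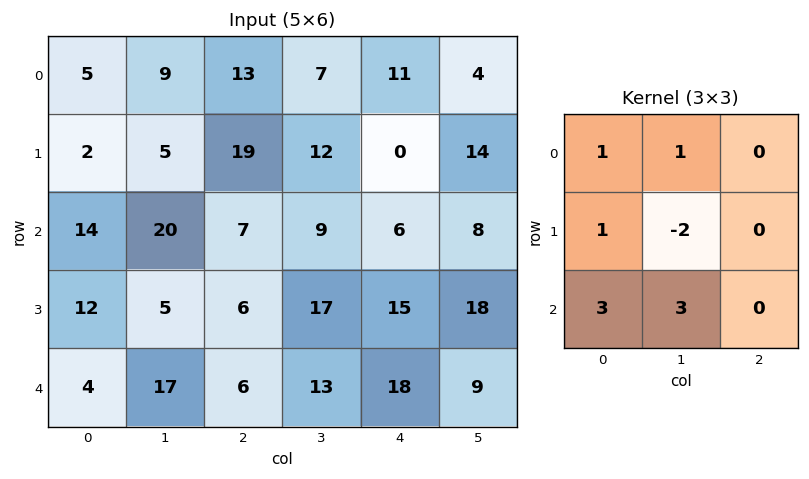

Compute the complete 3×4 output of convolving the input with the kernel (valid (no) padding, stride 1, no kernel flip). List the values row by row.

108 70 63 75
32 63 89 105
99 89 45 95

Output[0,0]: The receptive field on the input at this output position is [5 9 13 / 2 5 19 / 14 20 7]. Elementwise product with the kernel and sum: 5·1 + 9·1 + 2·1 + 5·-2 + 14·3 + 20·3.
Output[0,1]: The receptive field on the input at this output position is [9 13 7 / 5 19 12 / 20 7 9]. Elementwise product with the kernel and sum: 9·1 + 13·1 + 5·1 + 19·-2 + 20·3 + 7·3.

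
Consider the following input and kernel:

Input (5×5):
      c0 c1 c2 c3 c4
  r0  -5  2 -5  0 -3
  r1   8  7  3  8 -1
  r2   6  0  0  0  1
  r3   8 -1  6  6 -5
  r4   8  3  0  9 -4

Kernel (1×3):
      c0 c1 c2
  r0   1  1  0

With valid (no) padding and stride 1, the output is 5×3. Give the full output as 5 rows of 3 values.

-3 -3 -5
15 10 11
6 0 0
7 5 12
11 3 9

Output[0,0]: The receptive field on the input at this output position is [-5 2 -5]. Elementwise product with the kernel and sum: -5·1 + 2·1.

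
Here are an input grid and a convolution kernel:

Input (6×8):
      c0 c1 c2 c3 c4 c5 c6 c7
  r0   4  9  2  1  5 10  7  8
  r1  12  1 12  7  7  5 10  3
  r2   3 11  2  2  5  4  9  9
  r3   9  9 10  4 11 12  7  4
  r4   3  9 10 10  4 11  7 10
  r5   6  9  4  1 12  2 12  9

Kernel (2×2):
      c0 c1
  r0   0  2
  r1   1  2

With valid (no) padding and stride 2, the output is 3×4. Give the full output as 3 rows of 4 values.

Output[0,0]: The receptive field on the input at this output position is [4 9 / 12 1]. Elementwise product with the kernel and sum: 9·2 + 12·1 + 1·2.

32 28 37 32
49 22 43 33
42 26 38 50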